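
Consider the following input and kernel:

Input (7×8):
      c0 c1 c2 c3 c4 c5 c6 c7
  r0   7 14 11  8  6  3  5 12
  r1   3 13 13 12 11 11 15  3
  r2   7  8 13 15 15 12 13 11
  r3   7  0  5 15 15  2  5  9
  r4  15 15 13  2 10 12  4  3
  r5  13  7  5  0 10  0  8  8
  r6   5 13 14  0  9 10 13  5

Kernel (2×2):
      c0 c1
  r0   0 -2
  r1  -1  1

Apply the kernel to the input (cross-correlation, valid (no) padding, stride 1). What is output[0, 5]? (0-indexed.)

-6

The receptive field on the input at this output position is [3 5 / 11 15]. Elementwise product with the kernel and sum: 5·-2 + 11·-1 + 15·1.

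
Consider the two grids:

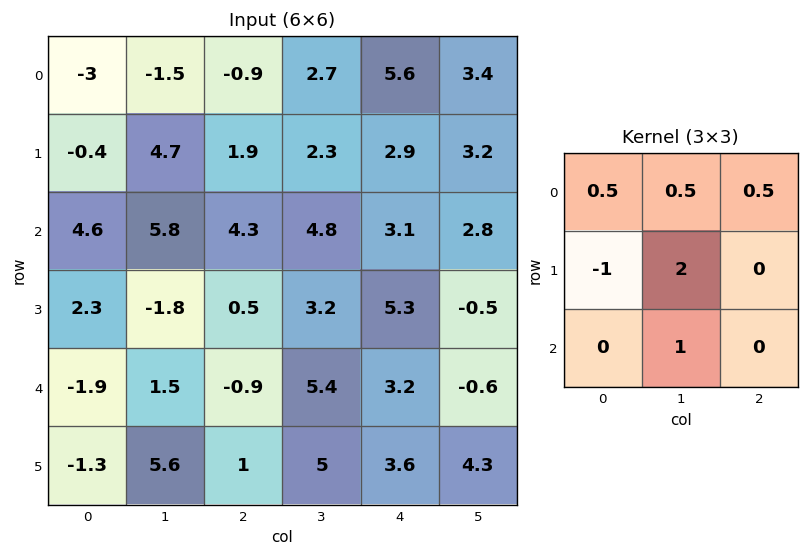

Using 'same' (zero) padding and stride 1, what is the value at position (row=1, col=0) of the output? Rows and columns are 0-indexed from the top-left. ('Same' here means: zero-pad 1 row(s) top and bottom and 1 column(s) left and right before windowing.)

The receptive field on the zero-padded input at this output position is [0 -3 -1.5 / 0 -0.4 4.7 / 0 4.6 5.8]. Elementwise product with the kernel and sum: 0·0.5 + -3·0.5 + -1.5·0.5 + 0·-1 + -0.4·2 + 4.6·1.

1.55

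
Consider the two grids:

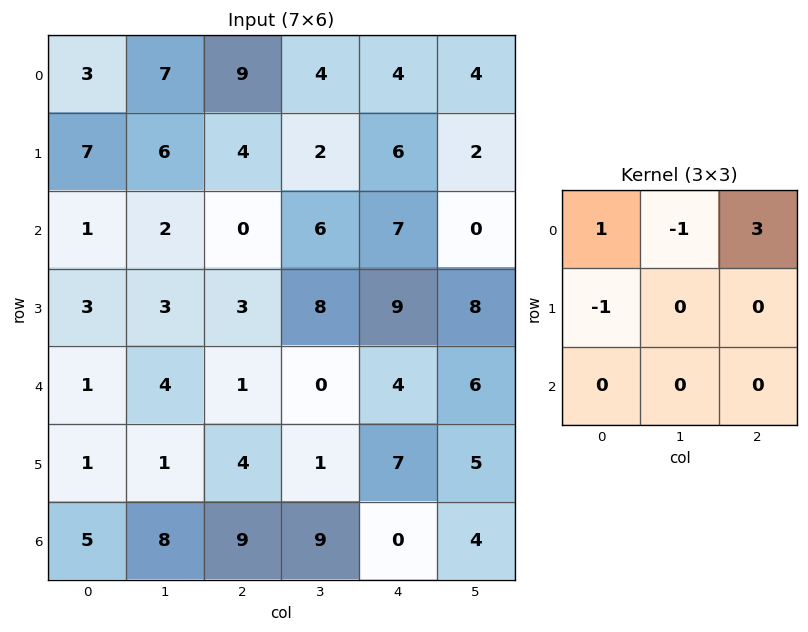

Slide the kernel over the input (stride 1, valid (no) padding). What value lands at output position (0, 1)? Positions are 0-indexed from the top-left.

The receptive field on the input at this output position is [7 9 4 / 6 4 2 / 2 0 6]. Elementwise product with the kernel and sum: 7·1 + 9·-1 + 4·3 + 6·-1.

4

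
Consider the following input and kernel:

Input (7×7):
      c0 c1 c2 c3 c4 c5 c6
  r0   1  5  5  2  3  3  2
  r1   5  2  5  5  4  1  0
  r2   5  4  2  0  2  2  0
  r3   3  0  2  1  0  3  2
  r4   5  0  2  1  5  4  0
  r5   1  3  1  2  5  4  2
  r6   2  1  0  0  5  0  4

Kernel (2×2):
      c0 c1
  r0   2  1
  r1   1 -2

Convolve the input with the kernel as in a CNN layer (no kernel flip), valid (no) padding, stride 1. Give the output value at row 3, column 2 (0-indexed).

5

The receptive field on the input at this output position is [2 1 / 2 1]. Elementwise product with the kernel and sum: 2·2 + 1·1 + 2·1 + 1·-2.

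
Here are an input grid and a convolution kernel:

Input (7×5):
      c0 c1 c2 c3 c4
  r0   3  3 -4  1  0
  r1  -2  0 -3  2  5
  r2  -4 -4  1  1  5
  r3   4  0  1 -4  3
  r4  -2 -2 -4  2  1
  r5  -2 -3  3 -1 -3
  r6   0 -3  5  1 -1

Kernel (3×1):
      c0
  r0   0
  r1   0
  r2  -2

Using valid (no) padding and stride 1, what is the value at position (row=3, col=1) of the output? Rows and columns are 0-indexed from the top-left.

6

The receptive field on the input at this output position is [0 / -2 / -3]. Elementwise product with the kernel and sum: -3·-2.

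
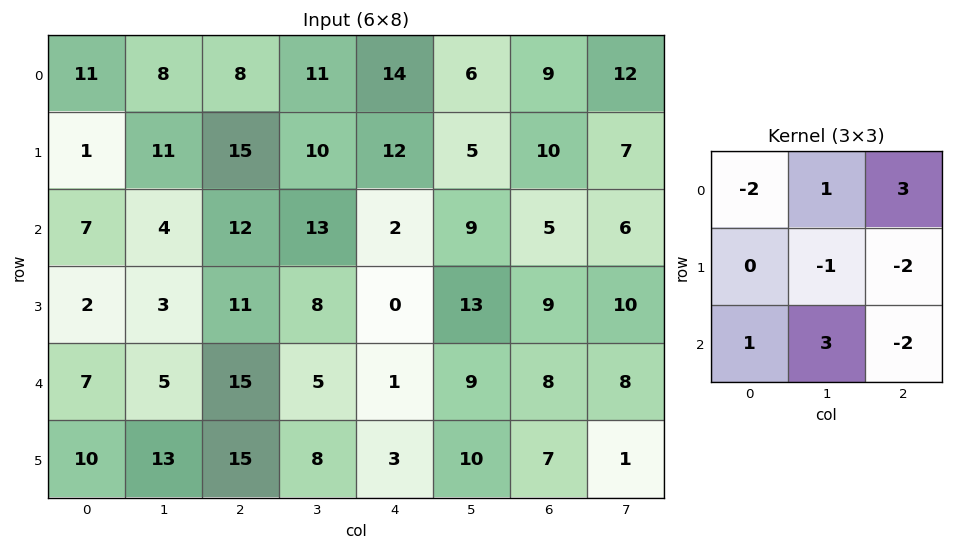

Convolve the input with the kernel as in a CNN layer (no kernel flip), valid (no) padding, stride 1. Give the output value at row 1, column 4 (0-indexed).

The receptive field on the input at this output position is [12 5 10 / 2 9 5 / 0 13 9]. Elementwise product with the kernel and sum: 12·-2 + 5·1 + 10·3 + 9·-1 + 5·-2 + 0·1 + 13·3 + 9·-2.

13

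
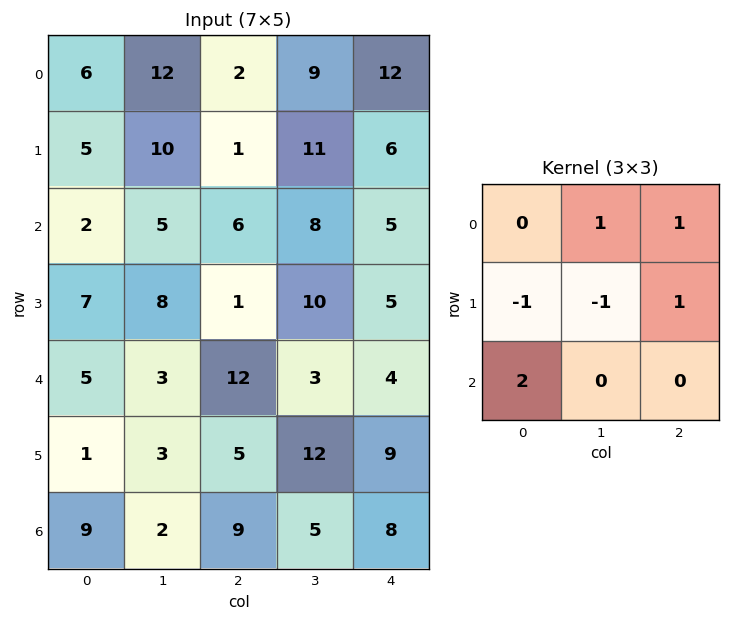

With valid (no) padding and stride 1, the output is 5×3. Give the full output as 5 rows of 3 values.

Output[0,0]: The receptive field on the input at this output position is [6 12 2 / 5 10 1 / 2 5 6]. Elementwise product with the kernel and sum: 12·1 + 2·1 + 5·-1 + 10·-1 + 1·1 + 2·2.
Output[0,1]: The receptive field on the input at this output position is [12 2 9 / 10 1 11 / 5 6 8]. Elementwise product with the kernel and sum: 2·1 + 9·1 + 10·-1 + 1·-1 + 11·1 + 5·2.

4 21 27
24 25 10
7 21 31
15 5 14
34 23 17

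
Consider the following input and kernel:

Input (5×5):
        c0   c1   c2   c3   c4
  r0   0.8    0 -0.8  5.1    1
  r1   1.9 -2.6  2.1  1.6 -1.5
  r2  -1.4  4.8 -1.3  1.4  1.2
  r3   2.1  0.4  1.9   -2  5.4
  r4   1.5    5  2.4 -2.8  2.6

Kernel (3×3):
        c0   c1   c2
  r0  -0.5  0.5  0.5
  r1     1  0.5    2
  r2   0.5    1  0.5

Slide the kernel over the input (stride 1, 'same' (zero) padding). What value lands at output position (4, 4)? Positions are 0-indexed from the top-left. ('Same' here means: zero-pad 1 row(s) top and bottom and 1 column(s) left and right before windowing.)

The receptive field on the zero-padded input at this output position is [-2 5.4 0 / -2.8 2.6 0 / 0 0 0]. Elementwise product with the kernel and sum: -2·-0.5 + 5.4·0.5 + 0·0.5 + -2.8·1 + 2.6·0.5 + 0·2 + 0·0.5 + 0·1 + 0·0.5.

2.2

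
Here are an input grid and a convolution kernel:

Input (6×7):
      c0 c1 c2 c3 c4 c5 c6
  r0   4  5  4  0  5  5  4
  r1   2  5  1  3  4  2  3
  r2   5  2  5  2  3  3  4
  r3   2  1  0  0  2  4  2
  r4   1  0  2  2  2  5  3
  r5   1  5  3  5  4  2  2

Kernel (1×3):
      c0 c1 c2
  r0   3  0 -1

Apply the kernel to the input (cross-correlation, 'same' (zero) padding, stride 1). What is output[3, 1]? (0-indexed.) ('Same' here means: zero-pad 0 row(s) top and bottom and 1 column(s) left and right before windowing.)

6

The receptive field on the zero-padded input at this output position is [2 1 0]. Elementwise product with the kernel and sum: 2·3 + 0·-1.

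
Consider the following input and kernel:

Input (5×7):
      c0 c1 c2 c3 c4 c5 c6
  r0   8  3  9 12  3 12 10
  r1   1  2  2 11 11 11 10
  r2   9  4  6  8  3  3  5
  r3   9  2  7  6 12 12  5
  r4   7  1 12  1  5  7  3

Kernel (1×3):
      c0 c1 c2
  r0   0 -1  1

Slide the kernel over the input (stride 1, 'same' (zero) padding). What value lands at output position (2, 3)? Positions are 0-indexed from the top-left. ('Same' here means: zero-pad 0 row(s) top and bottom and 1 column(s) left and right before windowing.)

-5

The receptive field on the zero-padded input at this output position is [6 8 3]. Elementwise product with the kernel and sum: 8·-1 + 3·1.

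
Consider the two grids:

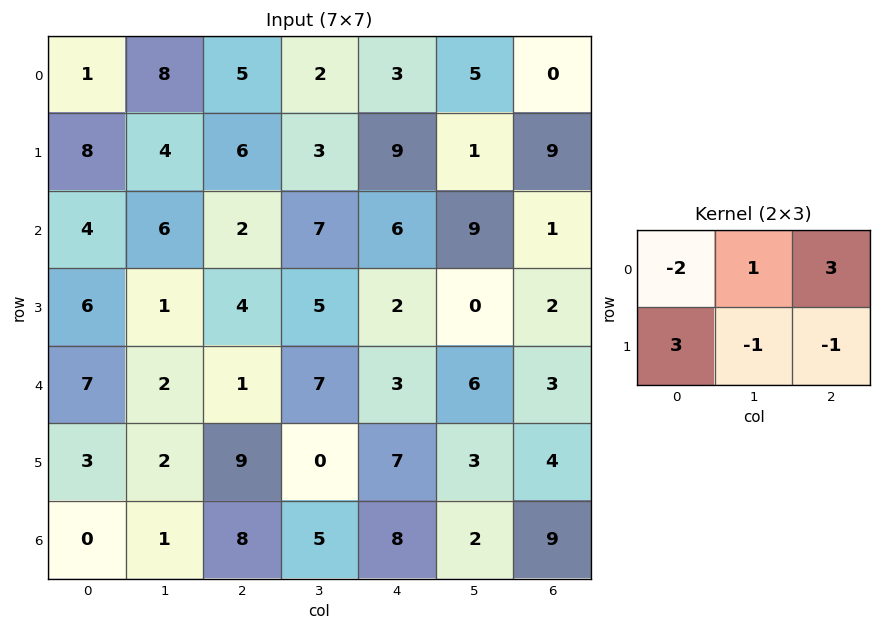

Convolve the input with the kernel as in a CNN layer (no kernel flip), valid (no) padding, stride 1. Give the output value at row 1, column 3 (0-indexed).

The receptive field on the input at this output position is [3 9 1 / 7 6 9]. Elementwise product with the kernel and sum: 3·-2 + 9·1 + 1·3 + 7·3 + 6·-1 + 9·-1.

12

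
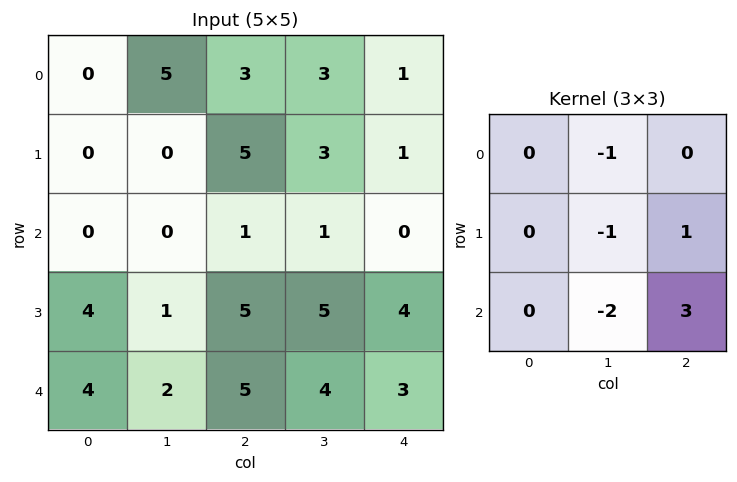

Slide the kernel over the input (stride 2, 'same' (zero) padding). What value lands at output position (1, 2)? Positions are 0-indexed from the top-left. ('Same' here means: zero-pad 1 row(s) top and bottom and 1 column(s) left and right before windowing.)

The receptive field on the zero-padded input at this output position is [3 1 0 / 1 0 0 / 5 4 0]. Elementwise product with the kernel and sum: 1·-1 + 0·-1 + 0·1 + 4·-2 + 0·3.

-9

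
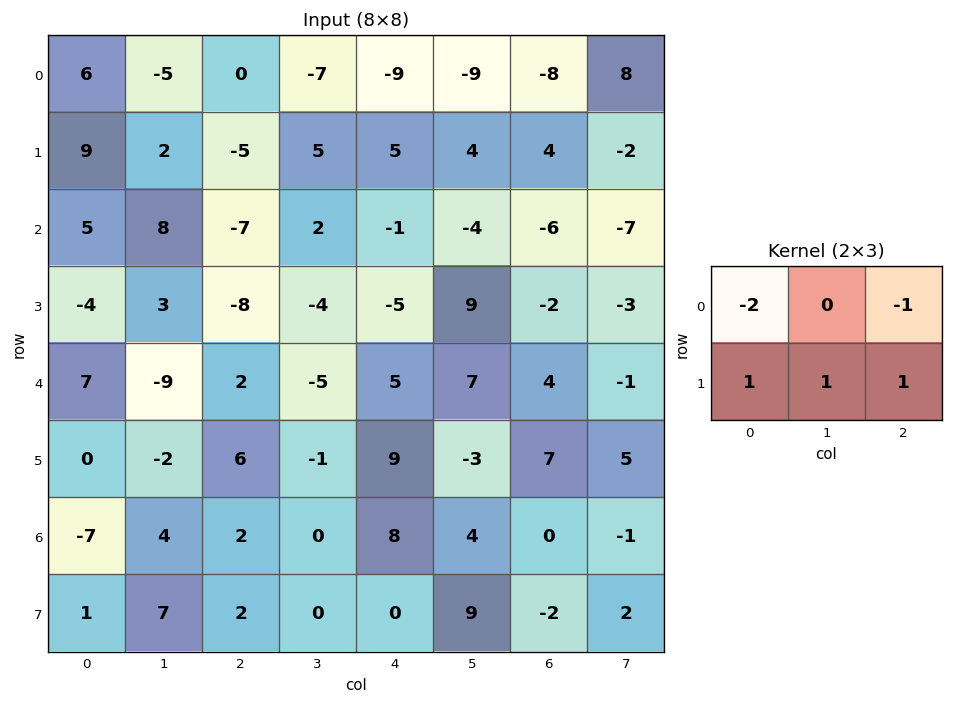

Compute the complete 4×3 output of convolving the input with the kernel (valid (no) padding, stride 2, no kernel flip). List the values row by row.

-6 14 39
-12 -2 10
-12 5 -1
22 -10 -9

Output[0,0]: The receptive field on the input at this output position is [6 -5 0 / 9 2 -5]. Elementwise product with the kernel and sum: 6·-2 + 0·-1 + 9·1 + 2·1 + -5·1.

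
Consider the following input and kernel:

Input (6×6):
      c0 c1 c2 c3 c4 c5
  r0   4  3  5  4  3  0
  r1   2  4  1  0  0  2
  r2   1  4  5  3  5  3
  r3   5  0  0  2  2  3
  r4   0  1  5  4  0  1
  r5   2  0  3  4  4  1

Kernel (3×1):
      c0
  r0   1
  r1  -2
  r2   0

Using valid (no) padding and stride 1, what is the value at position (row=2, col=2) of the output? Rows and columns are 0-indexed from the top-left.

5

The receptive field on the input at this output position is [5 / 0 / 5]. Elementwise product with the kernel and sum: 5·1 + 0·-2.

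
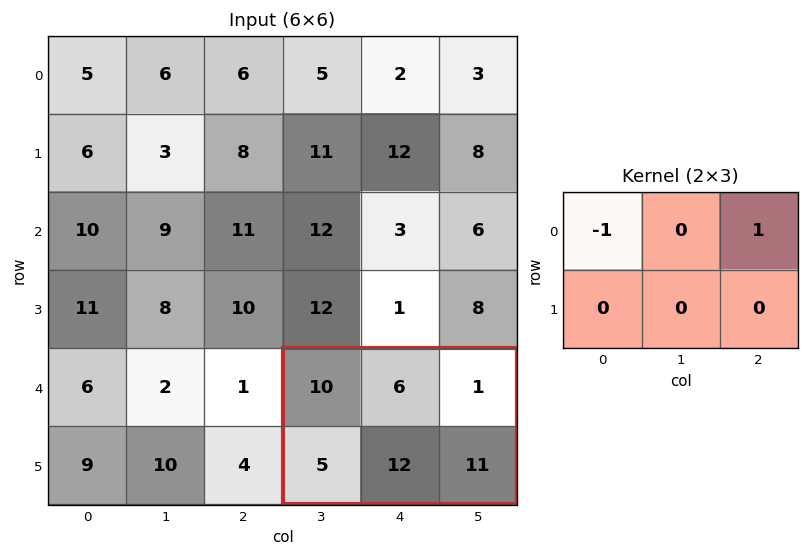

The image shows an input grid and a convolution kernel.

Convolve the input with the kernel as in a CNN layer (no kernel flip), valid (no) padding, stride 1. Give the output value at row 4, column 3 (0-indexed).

The receptive field on the input at this output position is [10 6 1 / 5 12 11]. Elementwise product with the kernel and sum: 10·-1 + 1·1.

-9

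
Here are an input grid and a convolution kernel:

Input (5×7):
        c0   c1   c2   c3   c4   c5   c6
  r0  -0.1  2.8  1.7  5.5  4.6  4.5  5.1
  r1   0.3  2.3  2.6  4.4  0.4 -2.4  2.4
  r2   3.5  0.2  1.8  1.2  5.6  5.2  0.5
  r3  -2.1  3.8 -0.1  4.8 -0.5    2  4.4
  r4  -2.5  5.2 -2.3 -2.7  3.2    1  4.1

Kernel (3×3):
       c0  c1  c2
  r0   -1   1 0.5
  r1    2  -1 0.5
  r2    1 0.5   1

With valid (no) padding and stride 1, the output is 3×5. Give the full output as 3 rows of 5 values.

8.75 8.15 15.1 17.75 15.55
10.7 10.25 9 0.75 9.55
-12.65 13.65 -3.5 18 6.85

Output[0,0]: The receptive field on the input at this output position is [-0.1 2.8 1.7 / 0.3 2.3 2.6 / 3.5 0.2 1.8]. Elementwise product with the kernel and sum: -0.1·-1 + 2.8·1 + 1.7·0.5 + 0.3·2 + 2.3·-1 + 2.6·0.5 + 3.5·1 + 0.2·0.5 + 1.8·1.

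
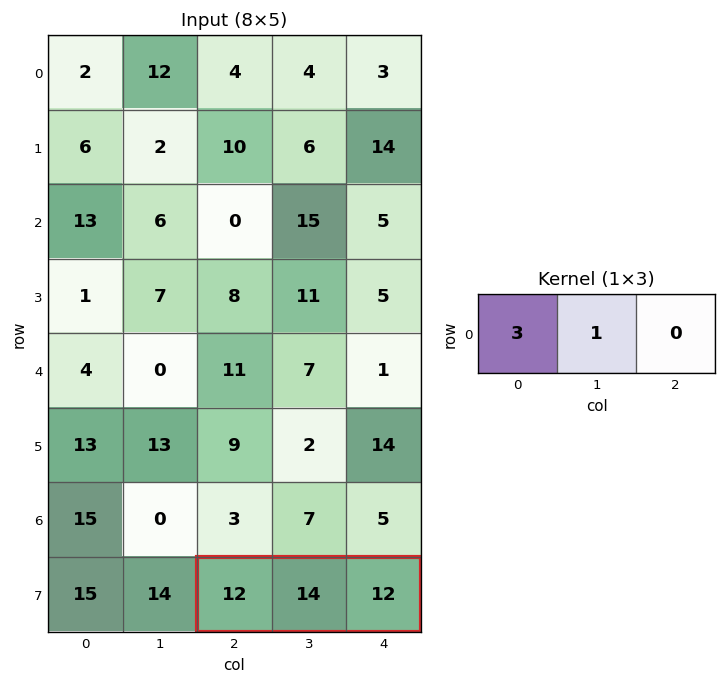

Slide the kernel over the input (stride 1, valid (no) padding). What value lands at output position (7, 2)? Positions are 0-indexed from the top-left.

The receptive field on the input at this output position is [12 14 12]. Elementwise product with the kernel and sum: 12·3 + 14·1.

50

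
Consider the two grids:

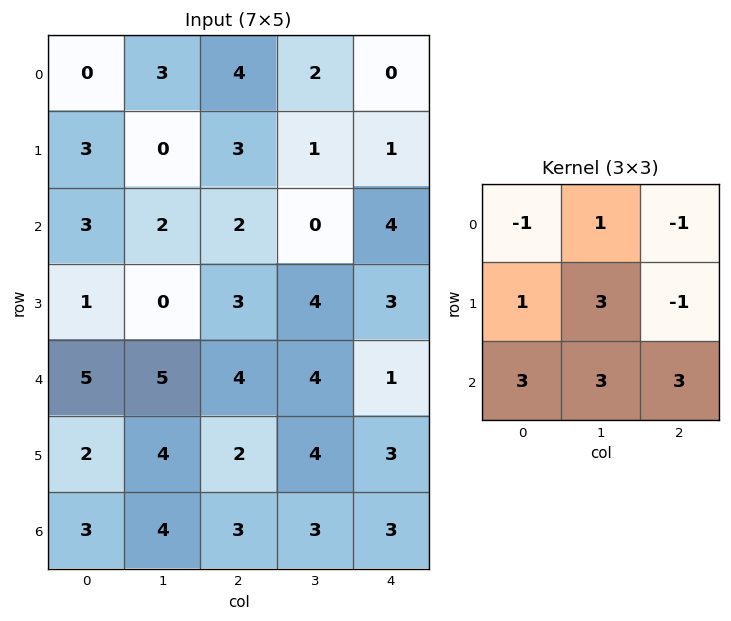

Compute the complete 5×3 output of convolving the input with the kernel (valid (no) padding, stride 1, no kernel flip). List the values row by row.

20 19 21
13 31 25
37 44 33
36 42 40
38 31 37

Output[0,0]: The receptive field on the input at this output position is [0 3 4 / 3 0 3 / 3 2 2]. Elementwise product with the kernel and sum: 0·-1 + 3·1 + 4·-1 + 3·1 + 0·3 + 3·-1 + 3·3 + 2·3 + 2·3.
Output[0,1]: The receptive field on the input at this output position is [3 4 2 / 0 3 1 / 2 2 0]. Elementwise product with the kernel and sum: 3·-1 + 4·1 + 2·-1 + 0·1 + 3·3 + 1·-1 + 2·3 + 2·3 + 0·3.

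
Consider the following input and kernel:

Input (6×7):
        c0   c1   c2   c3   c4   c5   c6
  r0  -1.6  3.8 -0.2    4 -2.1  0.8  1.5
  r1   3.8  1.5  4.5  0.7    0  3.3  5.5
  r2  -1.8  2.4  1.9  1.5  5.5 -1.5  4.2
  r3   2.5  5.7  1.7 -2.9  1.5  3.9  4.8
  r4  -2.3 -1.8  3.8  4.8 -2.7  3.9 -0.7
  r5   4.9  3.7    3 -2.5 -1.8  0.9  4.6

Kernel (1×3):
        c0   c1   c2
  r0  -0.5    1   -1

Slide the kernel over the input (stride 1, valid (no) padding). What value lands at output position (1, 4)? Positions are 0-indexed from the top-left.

The receptive field on the input at this output position is [0 3.3 5.5]. Elementwise product with the kernel and sum: 0·-0.5 + 3.3·1 + 5.5·-1.

-2.2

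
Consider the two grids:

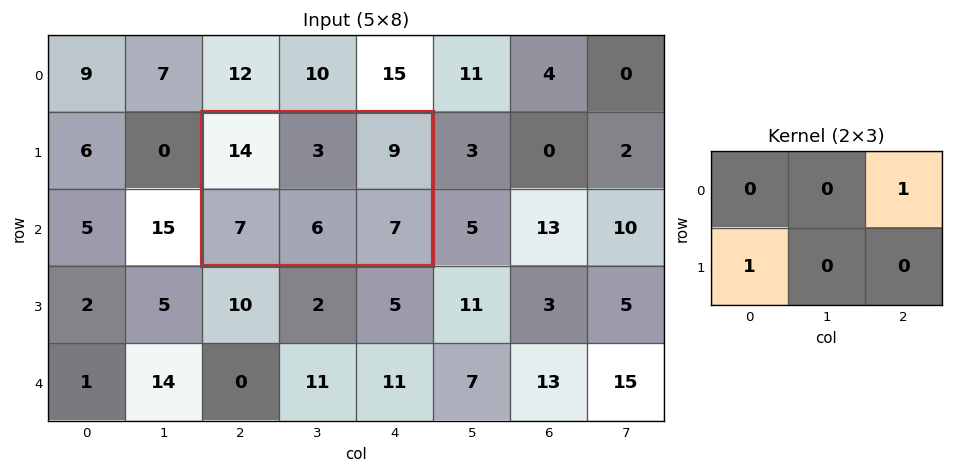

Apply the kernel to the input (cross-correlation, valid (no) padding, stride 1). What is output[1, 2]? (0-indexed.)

The receptive field on the input at this output position is [14 3 9 / 7 6 7]. Elementwise product with the kernel and sum: 9·1 + 7·1.

16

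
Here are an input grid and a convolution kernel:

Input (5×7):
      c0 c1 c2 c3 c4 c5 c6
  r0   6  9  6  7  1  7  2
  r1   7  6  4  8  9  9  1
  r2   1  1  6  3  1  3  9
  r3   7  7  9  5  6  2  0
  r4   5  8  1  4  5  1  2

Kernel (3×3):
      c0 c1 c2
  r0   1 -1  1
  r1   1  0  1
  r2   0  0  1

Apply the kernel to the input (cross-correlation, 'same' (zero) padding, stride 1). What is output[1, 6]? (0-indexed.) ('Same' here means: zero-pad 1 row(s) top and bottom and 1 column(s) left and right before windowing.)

The receptive field on the zero-padded input at this output position is [7 2 0 / 9 1 0 / 3 9 0]. Elementwise product with the kernel and sum: 7·1 + 2·-1 + 0·1 + 9·1 + 0·1 + 0·1.

14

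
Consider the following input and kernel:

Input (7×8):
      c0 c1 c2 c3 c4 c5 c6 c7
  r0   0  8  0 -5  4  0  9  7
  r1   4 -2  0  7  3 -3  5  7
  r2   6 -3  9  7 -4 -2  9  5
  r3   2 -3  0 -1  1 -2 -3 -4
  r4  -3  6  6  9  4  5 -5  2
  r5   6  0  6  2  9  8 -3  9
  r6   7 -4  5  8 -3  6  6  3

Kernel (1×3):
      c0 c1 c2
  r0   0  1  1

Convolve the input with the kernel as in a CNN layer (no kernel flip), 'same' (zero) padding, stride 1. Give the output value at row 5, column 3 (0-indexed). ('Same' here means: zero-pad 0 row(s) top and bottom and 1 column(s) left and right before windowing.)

11

The receptive field on the zero-padded input at this output position is [6 2 9]. Elementwise product with the kernel and sum: 2·1 + 9·1.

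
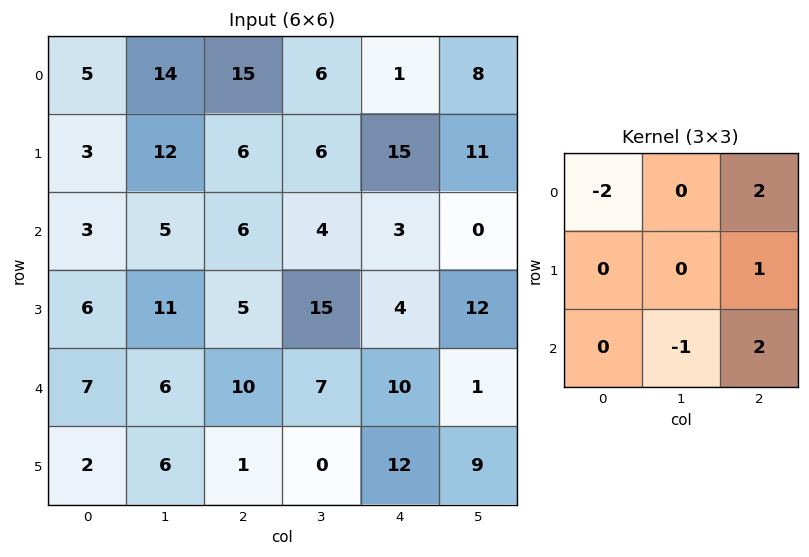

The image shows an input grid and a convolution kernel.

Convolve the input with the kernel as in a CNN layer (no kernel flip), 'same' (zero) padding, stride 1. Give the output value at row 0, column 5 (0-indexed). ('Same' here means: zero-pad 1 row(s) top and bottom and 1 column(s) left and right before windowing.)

-11

The receptive field on the zero-padded input at this output position is [0 0 0 / 1 8 0 / 15 11 0]. Elementwise product with the kernel and sum: 0·-2 + 0·2 + 0·1 + 11·-1 + 0·2.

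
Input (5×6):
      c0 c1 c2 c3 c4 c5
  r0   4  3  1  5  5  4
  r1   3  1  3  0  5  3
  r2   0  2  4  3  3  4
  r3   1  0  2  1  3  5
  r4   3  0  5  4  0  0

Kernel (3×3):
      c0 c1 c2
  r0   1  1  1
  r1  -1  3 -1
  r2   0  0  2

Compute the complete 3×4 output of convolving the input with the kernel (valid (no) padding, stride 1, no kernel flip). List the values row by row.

13 23 9 34
13 13 16 20
13 22 8 13

Output[0,0]: The receptive field on the input at this output position is [4 3 1 / 3 1 3 / 0 2 4]. Elementwise product with the kernel and sum: 4·1 + 3·1 + 1·1 + 3·-1 + 1·3 + 3·-1 + 4·2.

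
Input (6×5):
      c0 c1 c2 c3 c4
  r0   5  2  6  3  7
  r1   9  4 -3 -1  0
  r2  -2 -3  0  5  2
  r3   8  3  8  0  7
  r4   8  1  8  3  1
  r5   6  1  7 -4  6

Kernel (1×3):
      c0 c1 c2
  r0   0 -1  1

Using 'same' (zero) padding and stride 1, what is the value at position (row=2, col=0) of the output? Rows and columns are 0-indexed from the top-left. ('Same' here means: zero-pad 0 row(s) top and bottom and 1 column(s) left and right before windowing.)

-1

The receptive field on the zero-padded input at this output position is [0 -2 -3]. Elementwise product with the kernel and sum: -2·-1 + -3·1.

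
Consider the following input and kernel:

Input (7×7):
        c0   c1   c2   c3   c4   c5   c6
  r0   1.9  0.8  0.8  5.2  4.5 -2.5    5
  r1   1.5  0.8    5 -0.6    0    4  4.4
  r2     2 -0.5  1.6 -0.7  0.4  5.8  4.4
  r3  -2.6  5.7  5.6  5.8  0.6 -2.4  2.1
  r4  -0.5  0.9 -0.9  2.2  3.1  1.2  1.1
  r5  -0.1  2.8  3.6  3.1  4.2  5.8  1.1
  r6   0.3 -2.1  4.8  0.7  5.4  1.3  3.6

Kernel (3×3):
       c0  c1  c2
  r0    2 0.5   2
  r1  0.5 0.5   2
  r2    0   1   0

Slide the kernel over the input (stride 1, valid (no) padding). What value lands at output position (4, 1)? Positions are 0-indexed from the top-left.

The receptive field on the input at this output position is [0.9 -0.9 2.2 / 2.8 3.6 3.1 / -2.1 4.8 0.7]. Elementwise product with the kernel and sum: 0.9·2 + -0.9·0.5 + 2.2·2 + 2.8·0.5 + 3.6·0.5 + 3.1·2 + 4.8·1.

19.95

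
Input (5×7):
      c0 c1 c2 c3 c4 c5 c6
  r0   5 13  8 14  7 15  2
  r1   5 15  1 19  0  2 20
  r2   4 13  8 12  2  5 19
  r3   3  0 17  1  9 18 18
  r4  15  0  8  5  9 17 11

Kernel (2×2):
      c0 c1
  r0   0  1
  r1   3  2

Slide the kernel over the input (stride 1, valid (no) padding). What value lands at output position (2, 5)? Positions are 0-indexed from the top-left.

The receptive field on the input at this output position is [5 19 / 18 18]. Elementwise product with the kernel and sum: 19·1 + 18·3 + 18·2.

109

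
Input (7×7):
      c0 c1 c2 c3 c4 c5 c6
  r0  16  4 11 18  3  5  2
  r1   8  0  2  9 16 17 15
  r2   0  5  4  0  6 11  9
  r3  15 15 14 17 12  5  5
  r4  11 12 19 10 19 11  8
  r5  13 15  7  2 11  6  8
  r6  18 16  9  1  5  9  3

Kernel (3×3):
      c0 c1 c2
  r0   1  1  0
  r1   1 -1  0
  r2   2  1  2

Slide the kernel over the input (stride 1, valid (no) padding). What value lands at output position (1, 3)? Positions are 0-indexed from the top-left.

75

The receptive field on the input at this output position is [9 16 17 / 0 6 11 / 17 12 5]. Elementwise product with the kernel and sum: 9·1 + 16·1 + 0·1 + 6·-1 + 17·2 + 12·1 + 5·2.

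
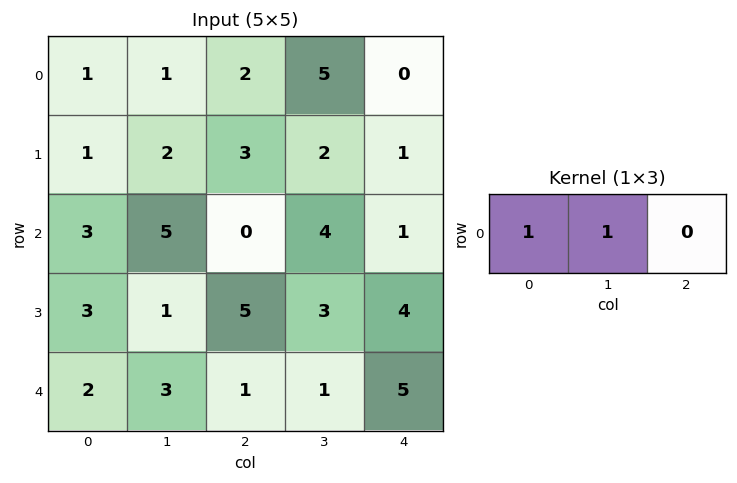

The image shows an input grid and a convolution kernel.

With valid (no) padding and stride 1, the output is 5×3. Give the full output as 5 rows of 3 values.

Output[0,0]: The receptive field on the input at this output position is [1 1 2]. Elementwise product with the kernel and sum: 1·1 + 1·1.

2 3 7
3 5 5
8 5 4
4 6 8
5 4 2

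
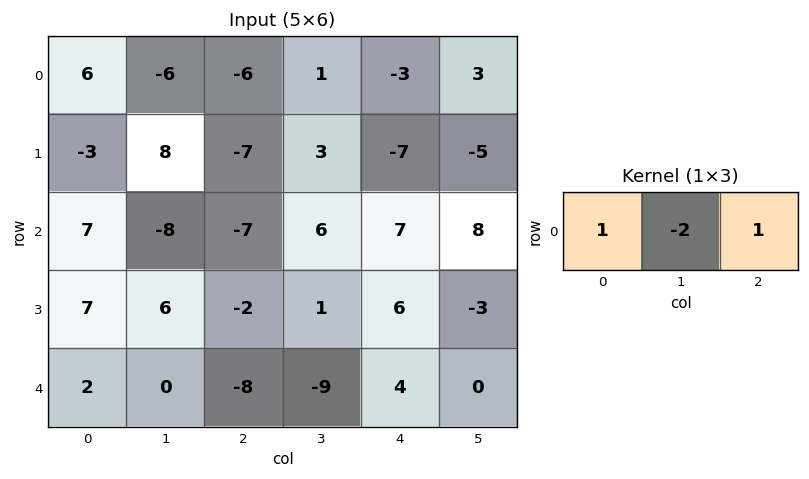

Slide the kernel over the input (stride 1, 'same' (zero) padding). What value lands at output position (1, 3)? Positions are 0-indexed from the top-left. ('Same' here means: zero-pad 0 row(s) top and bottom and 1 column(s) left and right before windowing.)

The receptive field on the zero-padded input at this output position is [-7 3 -7]. Elementwise product with the kernel and sum: -7·1 + 3·-2 + -7·1.

-20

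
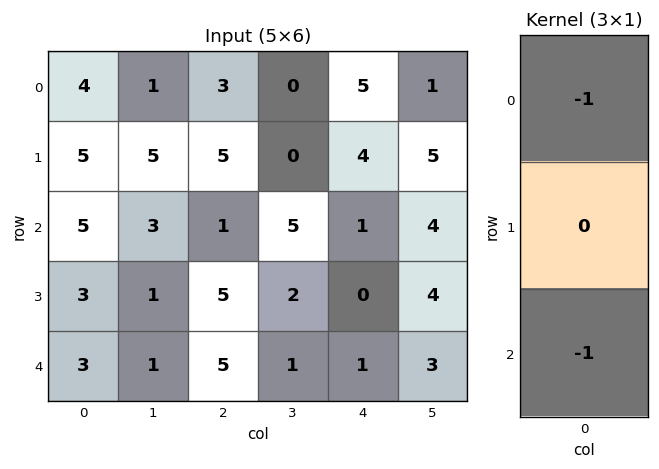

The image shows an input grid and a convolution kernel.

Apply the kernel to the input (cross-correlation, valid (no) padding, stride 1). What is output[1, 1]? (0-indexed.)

The receptive field on the input at this output position is [5 / 3 / 1]. Elementwise product with the kernel and sum: 5·-1 + 1·-1.

-6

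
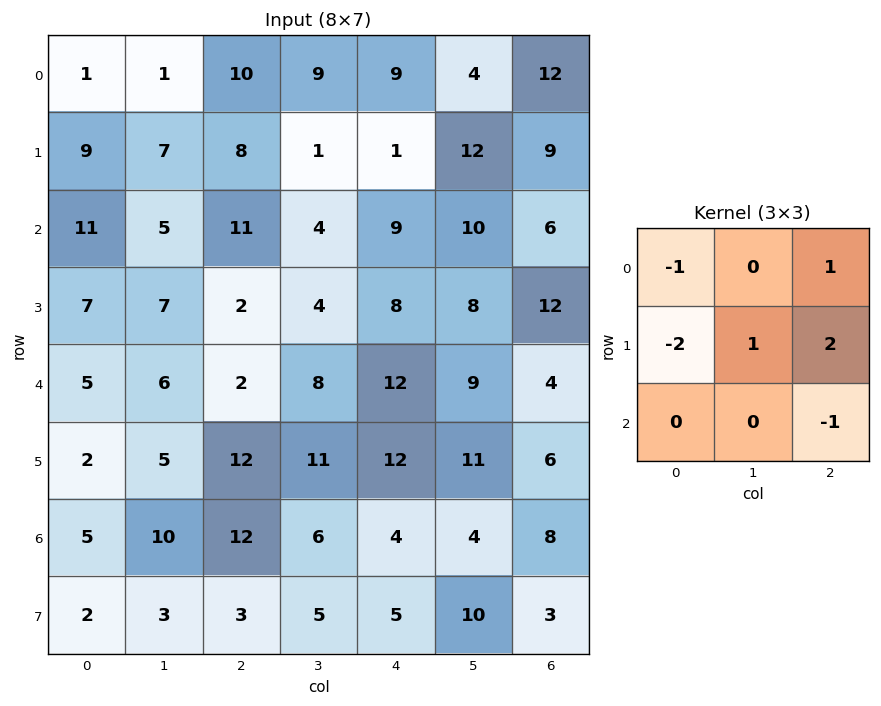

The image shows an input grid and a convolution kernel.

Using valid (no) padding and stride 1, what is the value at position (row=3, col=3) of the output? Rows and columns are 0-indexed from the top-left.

The receptive field on the input at this output position is [4 8 8 / 8 12 9 / 11 12 11]. Elementwise product with the kernel and sum: 4·-1 + 8·1 + 8·-2 + 12·1 + 9·2 + 11·-1.

7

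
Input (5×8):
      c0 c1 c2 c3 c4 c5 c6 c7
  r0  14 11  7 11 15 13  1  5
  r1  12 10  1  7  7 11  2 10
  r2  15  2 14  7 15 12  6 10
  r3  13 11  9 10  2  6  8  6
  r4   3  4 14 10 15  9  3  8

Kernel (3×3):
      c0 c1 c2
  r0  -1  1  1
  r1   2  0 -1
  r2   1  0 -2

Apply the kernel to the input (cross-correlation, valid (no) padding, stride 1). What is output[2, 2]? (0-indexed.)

The receptive field on the input at this output position is [14 7 15 / 9 10 2 / 14 10 15]. Elementwise product with the kernel and sum: 14·-1 + 7·1 + 15·1 + 9·2 + 2·-1 + 14·1 + 15·-2.

8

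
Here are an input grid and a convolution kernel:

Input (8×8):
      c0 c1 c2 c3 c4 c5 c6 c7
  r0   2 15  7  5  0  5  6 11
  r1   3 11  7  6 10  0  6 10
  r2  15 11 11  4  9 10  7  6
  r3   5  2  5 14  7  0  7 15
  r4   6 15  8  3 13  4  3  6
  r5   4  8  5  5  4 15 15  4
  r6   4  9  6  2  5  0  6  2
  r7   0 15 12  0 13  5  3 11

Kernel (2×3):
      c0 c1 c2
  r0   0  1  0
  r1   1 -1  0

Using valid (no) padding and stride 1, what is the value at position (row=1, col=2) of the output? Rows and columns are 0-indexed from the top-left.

The receptive field on the input at this output position is [7 6 10 / 11 4 9]. Elementwise product with the kernel and sum: 6·1 + 11·1 + 4·-1.

13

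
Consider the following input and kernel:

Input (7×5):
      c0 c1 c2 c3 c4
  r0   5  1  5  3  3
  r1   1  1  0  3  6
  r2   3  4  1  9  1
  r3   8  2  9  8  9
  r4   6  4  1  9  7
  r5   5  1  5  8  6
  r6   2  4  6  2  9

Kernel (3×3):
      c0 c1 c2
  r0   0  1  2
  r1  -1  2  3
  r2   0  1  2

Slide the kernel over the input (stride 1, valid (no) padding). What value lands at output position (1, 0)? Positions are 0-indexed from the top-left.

29

The receptive field on the input at this output position is [1 1 0 / 3 4 1 / 8 2 9]. Elementwise product with the kernel and sum: 1·1 + 0·2 + 3·-1 + 4·2 + 1·3 + 2·1 + 9·2.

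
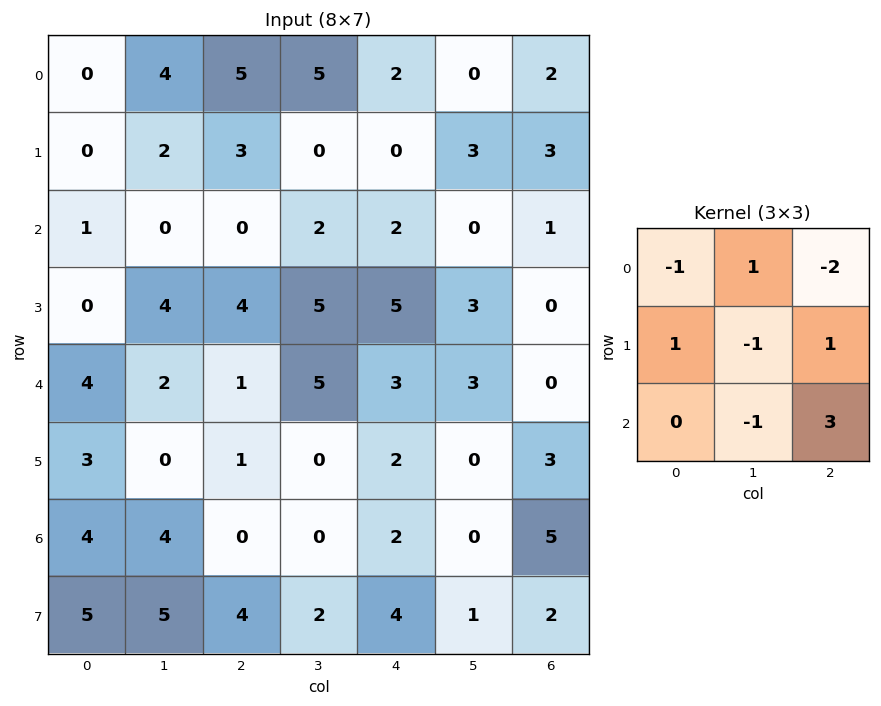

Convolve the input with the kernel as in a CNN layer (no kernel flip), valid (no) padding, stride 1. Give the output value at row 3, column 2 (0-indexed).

The receptive field on the input at this output position is [4 5 5 / 1 5 3 / 1 0 2]. Elementwise product with the kernel and sum: 4·-1 + 5·1 + 5·-2 + 1·1 + 5·-1 + 3·1 + 0·-1 + 2·3.

-4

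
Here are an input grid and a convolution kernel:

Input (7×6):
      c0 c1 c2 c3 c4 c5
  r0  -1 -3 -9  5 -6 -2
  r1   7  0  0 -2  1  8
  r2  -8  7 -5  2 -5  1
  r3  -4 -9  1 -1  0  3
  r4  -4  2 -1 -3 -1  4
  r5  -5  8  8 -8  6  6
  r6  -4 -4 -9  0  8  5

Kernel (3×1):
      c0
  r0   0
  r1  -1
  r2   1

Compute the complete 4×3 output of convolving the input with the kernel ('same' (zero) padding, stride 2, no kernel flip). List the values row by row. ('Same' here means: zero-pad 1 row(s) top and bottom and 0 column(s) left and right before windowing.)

Output[0,0]: The receptive field on the zero-padded input at this output position is [0 / -1 / 7]. Elementwise product with the kernel and sum: -1·-1 + 7·1.
Output[0,1]: The receptive field on the zero-padded input at this output position is [0 / -9 / 0]. Elementwise product with the kernel and sum: -9·-1 + 0·1.

8 9 7
4 6 5
-1 9 7
4 9 -8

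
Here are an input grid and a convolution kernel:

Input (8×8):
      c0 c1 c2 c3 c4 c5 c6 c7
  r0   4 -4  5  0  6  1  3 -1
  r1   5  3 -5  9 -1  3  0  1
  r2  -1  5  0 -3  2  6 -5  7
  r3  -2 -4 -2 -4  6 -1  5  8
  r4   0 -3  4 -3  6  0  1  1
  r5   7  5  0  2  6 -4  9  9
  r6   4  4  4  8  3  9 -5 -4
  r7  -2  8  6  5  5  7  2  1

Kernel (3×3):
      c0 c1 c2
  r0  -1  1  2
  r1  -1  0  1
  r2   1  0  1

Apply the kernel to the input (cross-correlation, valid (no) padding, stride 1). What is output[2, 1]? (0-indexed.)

-17

The receptive field on the input at this output position is [5 0 -3 / -4 -2 -4 / -3 4 -3]. Elementwise product with the kernel and sum: 5·-1 + 0·1 + -3·2 + -4·-1 + -4·1 + -3·1 + -3·1.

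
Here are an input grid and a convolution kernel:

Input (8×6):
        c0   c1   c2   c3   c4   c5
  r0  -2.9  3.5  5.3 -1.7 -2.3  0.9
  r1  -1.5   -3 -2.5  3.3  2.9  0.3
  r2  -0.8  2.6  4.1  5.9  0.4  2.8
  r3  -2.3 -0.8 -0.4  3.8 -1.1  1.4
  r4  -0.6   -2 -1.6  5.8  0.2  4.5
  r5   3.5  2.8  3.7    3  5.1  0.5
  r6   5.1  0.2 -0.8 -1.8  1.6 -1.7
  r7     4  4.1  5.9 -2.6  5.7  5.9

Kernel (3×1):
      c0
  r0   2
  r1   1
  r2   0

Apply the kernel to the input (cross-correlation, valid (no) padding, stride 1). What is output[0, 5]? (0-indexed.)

2.1

The receptive field on the input at this output position is [0.9 / 0.3 / 2.8]. Elementwise product with the kernel and sum: 0.9·2 + 0.3·1.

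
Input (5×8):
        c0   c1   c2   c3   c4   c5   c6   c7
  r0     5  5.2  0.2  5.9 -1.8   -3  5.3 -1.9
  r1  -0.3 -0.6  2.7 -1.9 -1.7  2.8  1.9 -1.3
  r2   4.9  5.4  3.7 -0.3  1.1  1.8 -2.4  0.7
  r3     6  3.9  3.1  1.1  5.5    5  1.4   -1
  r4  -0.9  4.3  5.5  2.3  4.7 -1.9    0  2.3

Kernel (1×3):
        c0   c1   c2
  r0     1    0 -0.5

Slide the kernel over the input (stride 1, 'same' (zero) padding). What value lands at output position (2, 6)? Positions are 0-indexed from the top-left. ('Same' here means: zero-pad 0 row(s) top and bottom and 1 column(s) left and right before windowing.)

The receptive field on the zero-padded input at this output position is [1.8 -2.4 0.7]. Elementwise product with the kernel and sum: 1.8·1 + 0.7·-0.5.

1.45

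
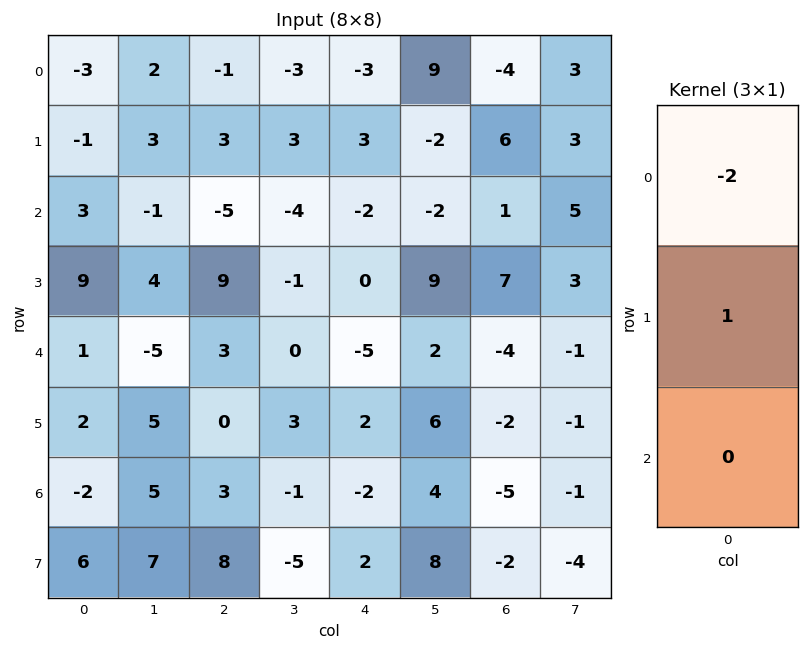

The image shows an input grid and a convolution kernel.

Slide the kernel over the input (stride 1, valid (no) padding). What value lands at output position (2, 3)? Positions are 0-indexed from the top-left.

The receptive field on the input at this output position is [-4 / -1 / 0]. Elementwise product with the kernel and sum: -4·-2 + -1·1.

7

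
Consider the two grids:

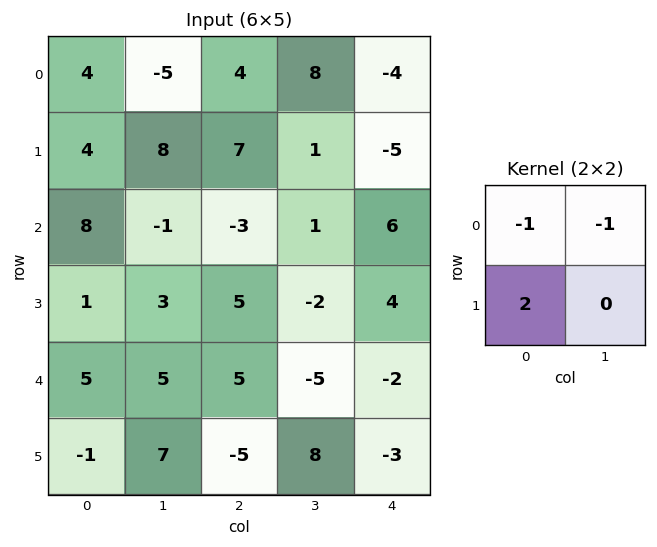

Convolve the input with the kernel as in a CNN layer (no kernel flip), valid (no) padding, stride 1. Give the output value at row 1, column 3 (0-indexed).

The receptive field on the input at this output position is [1 -5 / 1 6]. Elementwise product with the kernel and sum: 1·-1 + -5·-1 + 1·2.

6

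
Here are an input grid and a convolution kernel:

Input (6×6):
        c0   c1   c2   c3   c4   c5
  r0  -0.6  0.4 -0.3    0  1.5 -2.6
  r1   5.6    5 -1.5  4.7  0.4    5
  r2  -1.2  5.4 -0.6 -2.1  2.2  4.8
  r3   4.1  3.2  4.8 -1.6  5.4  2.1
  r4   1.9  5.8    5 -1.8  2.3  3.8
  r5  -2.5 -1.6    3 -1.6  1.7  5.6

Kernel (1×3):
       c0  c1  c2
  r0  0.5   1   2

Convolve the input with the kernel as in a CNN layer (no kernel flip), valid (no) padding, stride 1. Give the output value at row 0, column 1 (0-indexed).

The receptive field on the input at this output position is [0.4 -0.3 0]. Elementwise product with the kernel and sum: 0.4·0.5 + -0.3·1 + 0·2.

-0.1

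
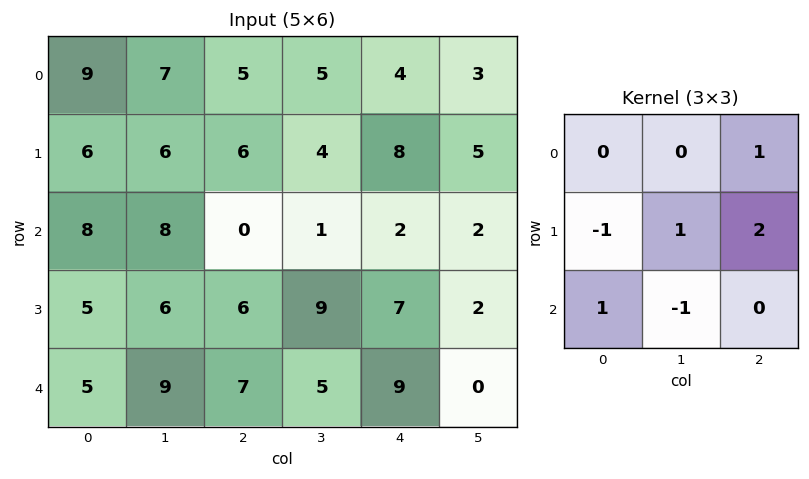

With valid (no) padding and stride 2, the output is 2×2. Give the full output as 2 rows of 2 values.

17 17
9 21

Output[0,0]: The receptive field on the input at this output position is [9 7 5 / 6 6 6 / 8 8 0]. Elementwise product with the kernel and sum: 5·1 + 6·-1 + 6·1 + 6·2 + 8·1 + 8·-1.
Output[0,1]: The receptive field on the input at this output position is [5 5 4 / 6 4 8 / 0 1 2]. Elementwise product with the kernel and sum: 4·1 + 6·-1 + 4·1 + 8·2 + 0·1 + 1·-1.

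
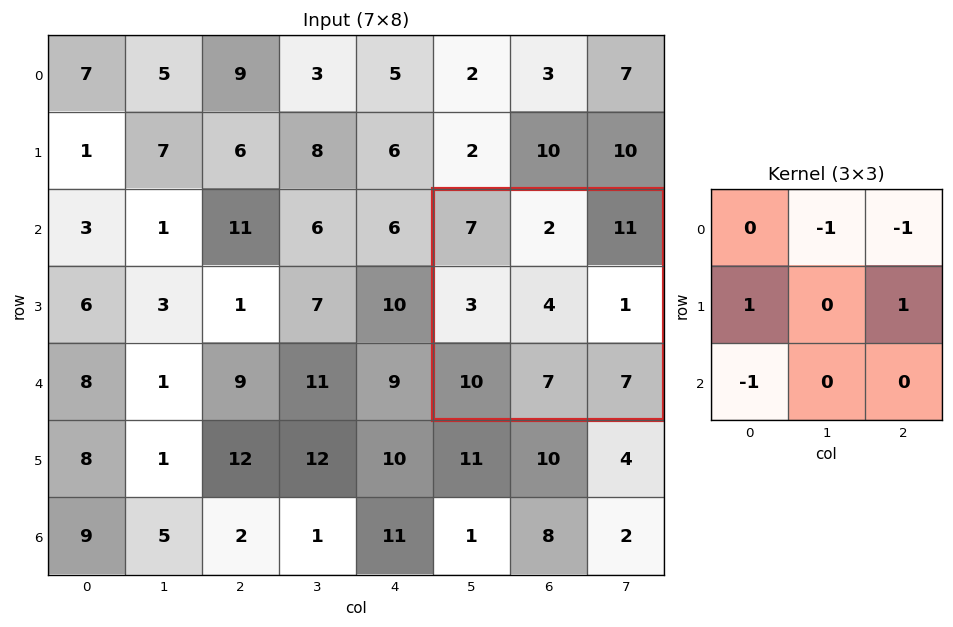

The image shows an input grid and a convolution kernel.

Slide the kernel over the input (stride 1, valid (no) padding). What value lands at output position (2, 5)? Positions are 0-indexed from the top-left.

-19

The receptive field on the input at this output position is [7 2 11 / 3 4 1 / 10 7 7]. Elementwise product with the kernel and sum: 2·-1 + 11·-1 + 3·1 + 1·1 + 10·-1.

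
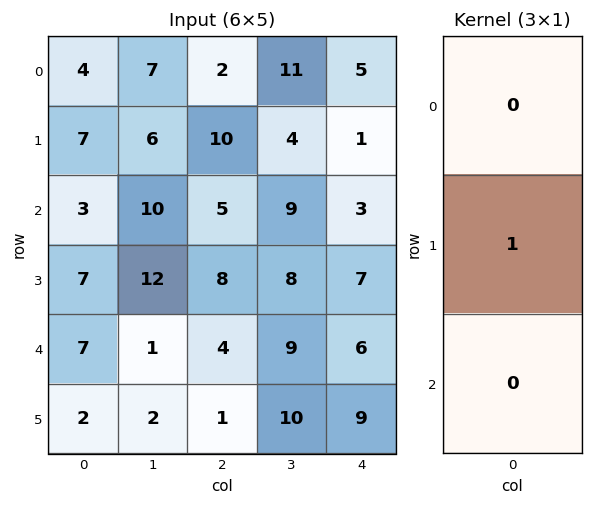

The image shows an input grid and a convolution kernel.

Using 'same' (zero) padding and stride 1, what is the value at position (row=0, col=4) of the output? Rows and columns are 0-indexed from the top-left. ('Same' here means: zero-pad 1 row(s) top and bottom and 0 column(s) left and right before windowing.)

The receptive field on the zero-padded input at this output position is [0 / 5 / 1]. Elementwise product with the kernel and sum: 5·1.

5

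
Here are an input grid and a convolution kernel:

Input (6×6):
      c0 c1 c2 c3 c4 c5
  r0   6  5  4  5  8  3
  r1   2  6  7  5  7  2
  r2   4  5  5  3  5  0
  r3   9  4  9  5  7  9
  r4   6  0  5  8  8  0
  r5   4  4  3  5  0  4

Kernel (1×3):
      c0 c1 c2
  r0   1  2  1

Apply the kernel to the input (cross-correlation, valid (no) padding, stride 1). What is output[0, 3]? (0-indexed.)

24

The receptive field on the input at this output position is [5 8 3]. Elementwise product with the kernel and sum: 5·1 + 8·2 + 3·1.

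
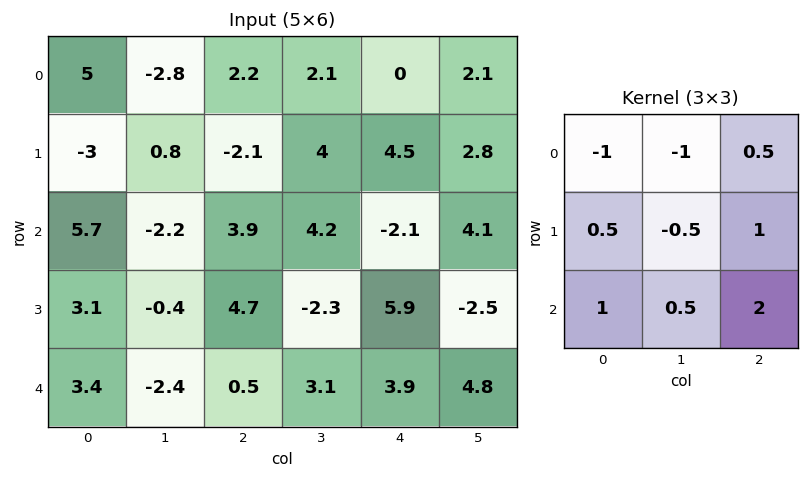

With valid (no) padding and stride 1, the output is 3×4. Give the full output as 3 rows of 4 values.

Output[0,0]: The receptive field on the input at this output position is [5 -2.8 2.2 / -3 0.8 -2.1 / 5.7 -2.2 3.9]. Elementwise product with the kernel and sum: 5·-1 + -2.8·-1 + 2.2·0.5 + -3·0.5 + 0.8·-0.5 + -2.1·1 + 5.7·1 + -2.2·0.5 + 3.9·2.

7.3 15.25 -1.05 12.85
21.3 1.8 13.45 -4.2
8.1 -0.4 10.1 8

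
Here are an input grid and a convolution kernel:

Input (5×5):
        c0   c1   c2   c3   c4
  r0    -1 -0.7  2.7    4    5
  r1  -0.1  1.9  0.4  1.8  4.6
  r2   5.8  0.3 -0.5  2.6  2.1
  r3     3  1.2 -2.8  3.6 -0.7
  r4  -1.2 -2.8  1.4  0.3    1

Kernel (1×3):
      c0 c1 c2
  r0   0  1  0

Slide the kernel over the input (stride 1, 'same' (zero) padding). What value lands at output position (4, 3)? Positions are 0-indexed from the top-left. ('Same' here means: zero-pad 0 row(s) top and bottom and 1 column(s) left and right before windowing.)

0.3

The receptive field on the zero-padded input at this output position is [1.4 0.3 1]. Elementwise product with the kernel and sum: 0.3·1.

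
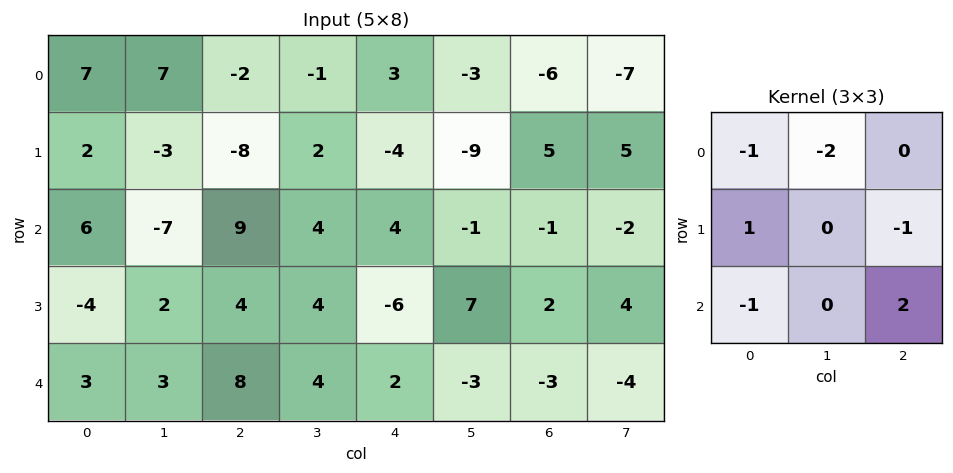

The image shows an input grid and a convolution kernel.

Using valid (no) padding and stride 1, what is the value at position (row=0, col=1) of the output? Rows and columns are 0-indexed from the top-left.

7

The receptive field on the input at this output position is [7 -2 -1 / -3 -8 2 / -7 9 4]. Elementwise product with the kernel and sum: 7·-1 + -2·-2 + -3·1 + 2·-1 + -7·-1 + 4·2.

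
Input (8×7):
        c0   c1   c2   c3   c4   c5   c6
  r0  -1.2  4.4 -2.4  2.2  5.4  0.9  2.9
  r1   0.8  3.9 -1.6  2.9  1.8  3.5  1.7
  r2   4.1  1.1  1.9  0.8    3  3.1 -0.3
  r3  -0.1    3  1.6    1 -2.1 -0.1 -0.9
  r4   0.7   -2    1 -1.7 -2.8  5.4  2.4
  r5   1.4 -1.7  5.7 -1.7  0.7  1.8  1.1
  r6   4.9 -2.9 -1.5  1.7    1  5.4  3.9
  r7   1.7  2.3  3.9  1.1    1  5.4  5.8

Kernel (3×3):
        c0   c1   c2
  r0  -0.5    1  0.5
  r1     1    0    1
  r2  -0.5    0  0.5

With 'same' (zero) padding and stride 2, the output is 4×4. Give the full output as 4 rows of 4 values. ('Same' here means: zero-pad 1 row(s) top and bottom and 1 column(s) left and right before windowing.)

Output[0,0]: The receptive field on the zero-padded input at this output position is [0 0 0 / 0 -1.2 4.4 / 0 0.8 3.9]. Elementwise product with the kernel and sum: 0·-0.5 + 0·1 + 0·0.5 + 0·1 + 4.4·1 + 0·-0.5 + 3.9·0.5.
Output[0,1]: The receptive field on the zero-padded input at this output position is [0 0 0 / 4.4 -2.4 2.2 / 3.9 -1.6 2.9]. Elementwise product with the kernel and sum: 0·-0.5 + 0·1 + 0·0.5 + 4.4·1 + 2.2·1 + 3.9·-0.5 + 2.9·0.5.

6.35 6.1 3.4 -0.85
5.35 -1.2 5.45 3.1
-1.45 -3.1 2.8 3.65
-1.2 3.9 11.7 2.9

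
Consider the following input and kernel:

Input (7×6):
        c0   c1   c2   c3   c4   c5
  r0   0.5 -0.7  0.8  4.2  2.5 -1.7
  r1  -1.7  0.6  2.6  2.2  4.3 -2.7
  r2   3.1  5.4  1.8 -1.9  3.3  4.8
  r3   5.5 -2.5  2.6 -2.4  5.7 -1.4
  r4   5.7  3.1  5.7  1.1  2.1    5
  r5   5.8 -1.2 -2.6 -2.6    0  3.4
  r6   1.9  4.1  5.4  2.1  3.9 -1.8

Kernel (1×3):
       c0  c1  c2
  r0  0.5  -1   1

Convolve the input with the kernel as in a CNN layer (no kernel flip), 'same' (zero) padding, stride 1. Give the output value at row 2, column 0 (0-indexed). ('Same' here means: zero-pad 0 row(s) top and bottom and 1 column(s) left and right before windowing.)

The receptive field on the zero-padded input at this output position is [0 3.1 5.4]. Elementwise product with the kernel and sum: 0·0.5 + 3.1·-1 + 5.4·1.

2.3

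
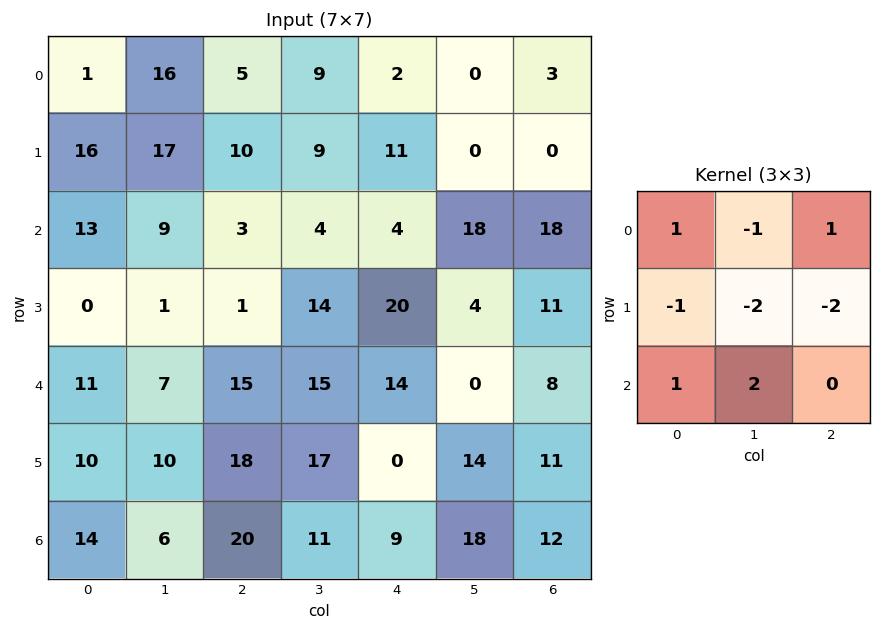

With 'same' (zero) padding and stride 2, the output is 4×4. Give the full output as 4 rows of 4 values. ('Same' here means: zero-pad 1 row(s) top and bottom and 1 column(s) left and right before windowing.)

-2 -7 18 -6
-43 -4 4 -28
-15 -7 -28 13
-40 -59 -34 -39

Output[0,0]: The receptive field on the zero-padded input at this output position is [0 0 0 / 0 1 16 / 0 16 17]. Elementwise product with the kernel and sum: 0·1 + 0·-1 + 0·1 + 0·-1 + 1·-2 + 16·-2 + 0·1 + 16·2.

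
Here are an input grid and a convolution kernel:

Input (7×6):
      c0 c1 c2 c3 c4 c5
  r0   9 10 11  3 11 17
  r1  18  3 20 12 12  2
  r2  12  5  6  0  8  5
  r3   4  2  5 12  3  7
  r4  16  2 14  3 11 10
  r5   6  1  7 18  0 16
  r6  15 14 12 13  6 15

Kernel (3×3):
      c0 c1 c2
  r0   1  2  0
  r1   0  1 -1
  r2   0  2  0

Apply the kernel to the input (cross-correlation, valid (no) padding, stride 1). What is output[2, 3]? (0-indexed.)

The receptive field on the input at this output position is [0 8 5 / 12 3 7 / 3 11 10]. Elementwise product with the kernel and sum: 0·1 + 8·2 + 3·1 + 7·-1 + 11·2.

34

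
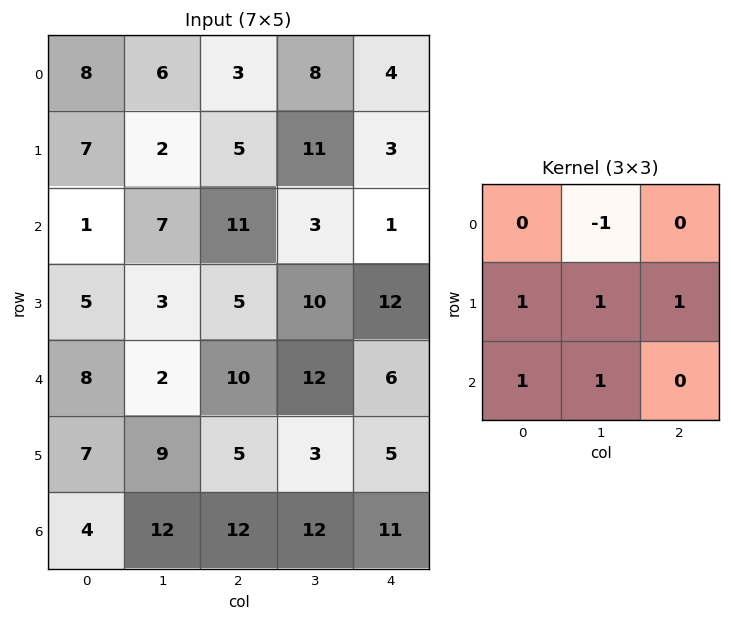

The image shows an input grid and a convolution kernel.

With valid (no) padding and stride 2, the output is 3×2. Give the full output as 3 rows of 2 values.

Output[0,0]: The receptive field on the input at this output position is [8 6 3 / 7 2 5 / 1 7 11]. Elementwise product with the kernel and sum: 6·-1 + 7·1 + 2·1 + 5·1 + 1·1 + 7·1.

16 25
16 46
35 25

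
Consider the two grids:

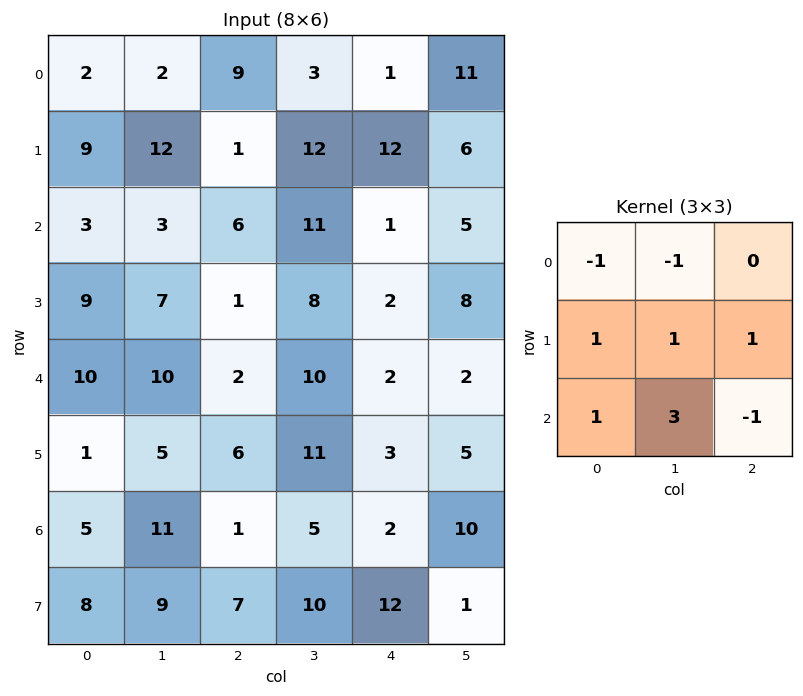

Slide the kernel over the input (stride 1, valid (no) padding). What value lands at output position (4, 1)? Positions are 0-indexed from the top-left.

The receptive field on the input at this output position is [10 2 10 / 5 6 11 / 11 1 5]. Elementwise product with the kernel and sum: 10·-1 + 2·-1 + 5·1 + 6·1 + 11·1 + 11·1 + 1·3 + 5·-1.

19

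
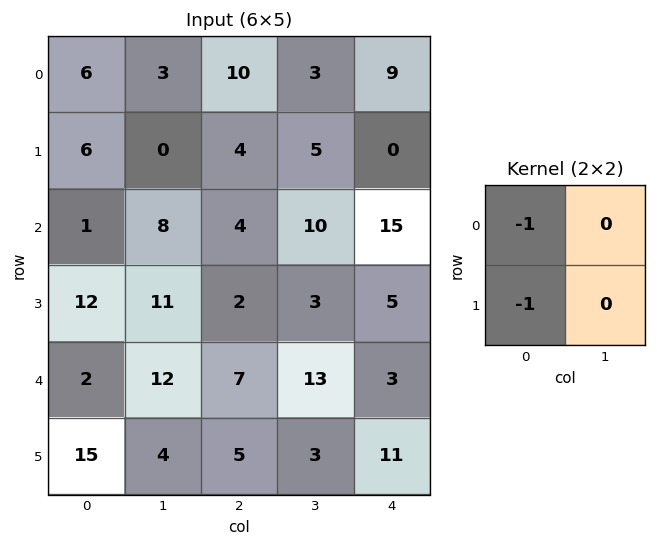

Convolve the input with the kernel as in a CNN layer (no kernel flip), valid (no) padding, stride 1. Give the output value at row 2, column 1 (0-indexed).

The receptive field on the input at this output position is [8 4 / 11 2]. Elementwise product with the kernel and sum: 8·-1 + 11·-1.

-19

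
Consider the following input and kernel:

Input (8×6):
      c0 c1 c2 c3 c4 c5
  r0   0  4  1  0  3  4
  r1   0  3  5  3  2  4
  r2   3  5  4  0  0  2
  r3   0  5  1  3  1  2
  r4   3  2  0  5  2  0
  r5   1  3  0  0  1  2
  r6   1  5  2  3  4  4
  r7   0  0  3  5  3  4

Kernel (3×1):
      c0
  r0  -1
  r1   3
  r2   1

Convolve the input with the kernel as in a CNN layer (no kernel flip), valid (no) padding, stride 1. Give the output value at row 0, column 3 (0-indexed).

The receptive field on the input at this output position is [0 / 3 / 0]. Elementwise product with the kernel and sum: 0·-1 + 3·3 + 0·1.

9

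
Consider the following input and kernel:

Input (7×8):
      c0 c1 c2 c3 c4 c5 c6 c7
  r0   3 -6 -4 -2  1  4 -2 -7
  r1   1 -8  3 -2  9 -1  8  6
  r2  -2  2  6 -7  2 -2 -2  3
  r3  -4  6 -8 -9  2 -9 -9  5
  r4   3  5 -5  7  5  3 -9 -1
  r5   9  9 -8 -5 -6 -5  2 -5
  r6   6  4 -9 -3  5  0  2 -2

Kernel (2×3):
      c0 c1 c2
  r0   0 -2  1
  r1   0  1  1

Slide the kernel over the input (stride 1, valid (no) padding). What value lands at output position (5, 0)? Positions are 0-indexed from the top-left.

The receptive field on the input at this output position is [9 9 -8 / 6 4 -9]. Elementwise product with the kernel and sum: 9·-2 + -8·1 + 4·1 + -9·1.

-31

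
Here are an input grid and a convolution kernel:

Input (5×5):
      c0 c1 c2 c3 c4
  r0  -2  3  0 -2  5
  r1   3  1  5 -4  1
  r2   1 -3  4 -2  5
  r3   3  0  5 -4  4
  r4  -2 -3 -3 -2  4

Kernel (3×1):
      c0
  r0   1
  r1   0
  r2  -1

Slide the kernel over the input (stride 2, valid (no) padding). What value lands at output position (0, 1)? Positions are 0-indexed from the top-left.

The receptive field on the input at this output position is [0 / 5 / 4]. Elementwise product with the kernel and sum: 0·1 + 4·-1.

-4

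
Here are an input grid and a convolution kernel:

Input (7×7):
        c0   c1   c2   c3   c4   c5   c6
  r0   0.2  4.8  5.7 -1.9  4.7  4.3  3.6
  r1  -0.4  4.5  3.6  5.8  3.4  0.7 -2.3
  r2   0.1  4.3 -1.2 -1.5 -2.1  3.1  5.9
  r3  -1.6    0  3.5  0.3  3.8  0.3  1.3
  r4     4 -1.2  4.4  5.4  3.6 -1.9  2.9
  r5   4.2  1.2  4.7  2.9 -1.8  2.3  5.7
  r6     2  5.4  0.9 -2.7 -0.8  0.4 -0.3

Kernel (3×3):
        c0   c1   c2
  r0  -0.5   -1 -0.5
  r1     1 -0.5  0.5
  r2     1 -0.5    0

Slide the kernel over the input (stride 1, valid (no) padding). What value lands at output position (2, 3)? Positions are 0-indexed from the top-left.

The receptive field on the input at this output position is [-1.5 -2.1 3.1 / 0.3 3.8 0.3 / 5.4 3.6 -1.9]. Elementwise product with the kernel and sum: -1.5·-0.5 + -2.1·-1 + 3.1·-0.5 + 0.3·1 + 3.8·-0.5 + 0.3·0.5 + 5.4·1 + 3.6·-0.5.

3.45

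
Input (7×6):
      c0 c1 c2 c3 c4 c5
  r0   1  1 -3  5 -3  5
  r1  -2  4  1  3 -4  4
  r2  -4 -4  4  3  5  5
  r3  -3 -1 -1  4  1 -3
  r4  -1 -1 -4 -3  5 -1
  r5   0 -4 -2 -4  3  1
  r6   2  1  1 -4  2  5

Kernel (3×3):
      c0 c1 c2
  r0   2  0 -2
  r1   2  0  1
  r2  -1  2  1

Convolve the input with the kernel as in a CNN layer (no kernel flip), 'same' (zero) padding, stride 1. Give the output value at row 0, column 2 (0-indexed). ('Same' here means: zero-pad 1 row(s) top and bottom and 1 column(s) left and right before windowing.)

8

The receptive field on the zero-padded input at this output position is [0 0 0 / 1 -3 5 / 4 1 3]. Elementwise product with the kernel and sum: 0·2 + 0·-2 + 1·2 + 5·1 + 4·-1 + 1·2 + 3·1.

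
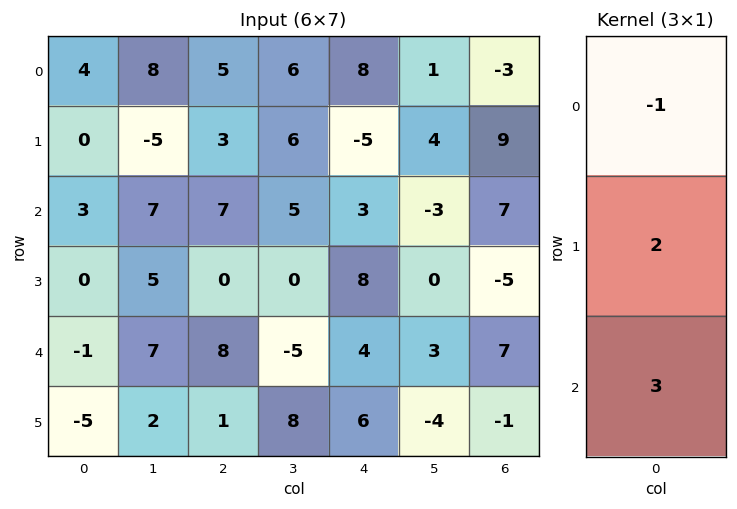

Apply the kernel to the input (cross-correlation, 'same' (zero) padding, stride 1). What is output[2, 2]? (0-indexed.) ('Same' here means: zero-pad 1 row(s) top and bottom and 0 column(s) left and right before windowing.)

11

The receptive field on the zero-padded input at this output position is [3 / 7 / 0]. Elementwise product with the kernel and sum: 3·-1 + 7·2 + 0·3.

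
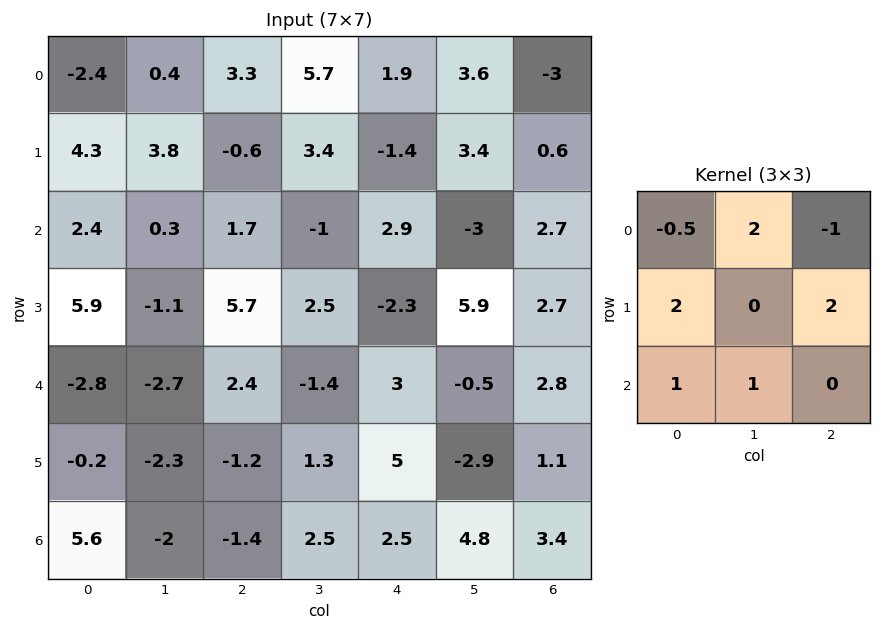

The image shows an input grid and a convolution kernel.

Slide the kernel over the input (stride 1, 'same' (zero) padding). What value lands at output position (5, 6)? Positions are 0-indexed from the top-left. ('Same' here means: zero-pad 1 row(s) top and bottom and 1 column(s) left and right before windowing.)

The receptive field on the zero-padded input at this output position is [-0.5 2.8 0 / -2.9 1.1 0 / 4.8 3.4 0]. Elementwise product with the kernel and sum: -0.5·-0.5 + 2.8·2 + 0·-1 + -2.9·2 + 0·2 + 4.8·1 + 3.4·1.

8.25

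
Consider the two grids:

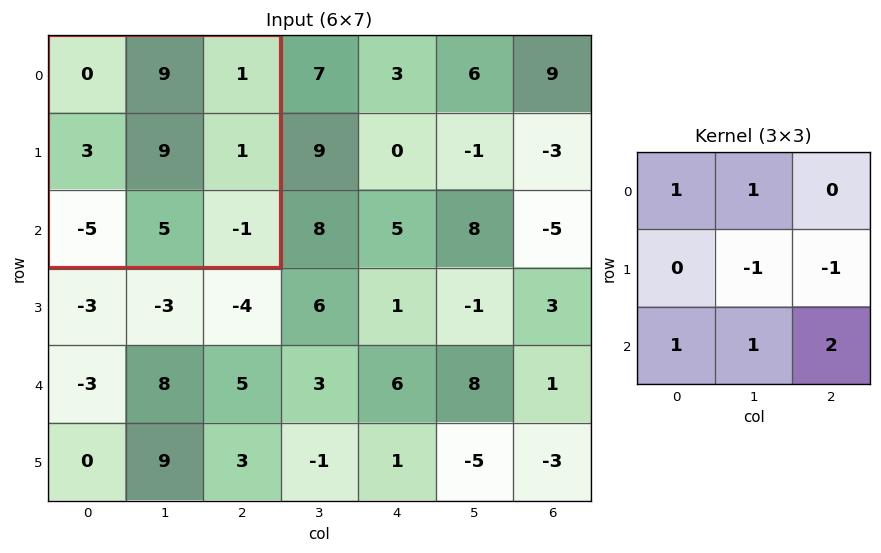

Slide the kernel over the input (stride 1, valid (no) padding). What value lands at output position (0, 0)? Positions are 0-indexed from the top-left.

The receptive field on the input at this output position is [0 9 1 / 3 9 1 / -5 5 -1]. Elementwise product with the kernel and sum: 0·1 + 9·1 + 9·-1 + 1·-1 + -5·1 + 5·1 + -1·2.

-3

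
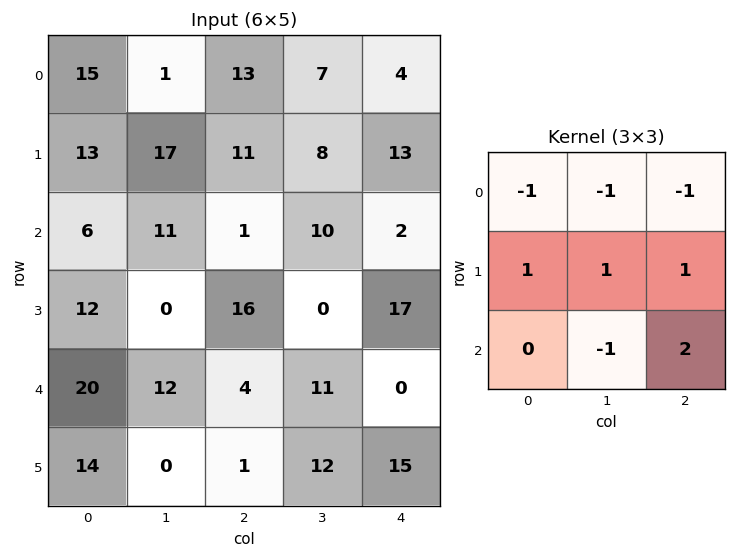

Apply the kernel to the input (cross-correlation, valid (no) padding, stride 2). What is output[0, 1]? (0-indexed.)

The receptive field on the input at this output position is [13 7 4 / 11 8 13 / 1 10 2]. Elementwise product with the kernel and sum: 13·-1 + 7·-1 + 4·-1 + 11·1 + 8·1 + 13·1 + 10·-1 + 2·2.

2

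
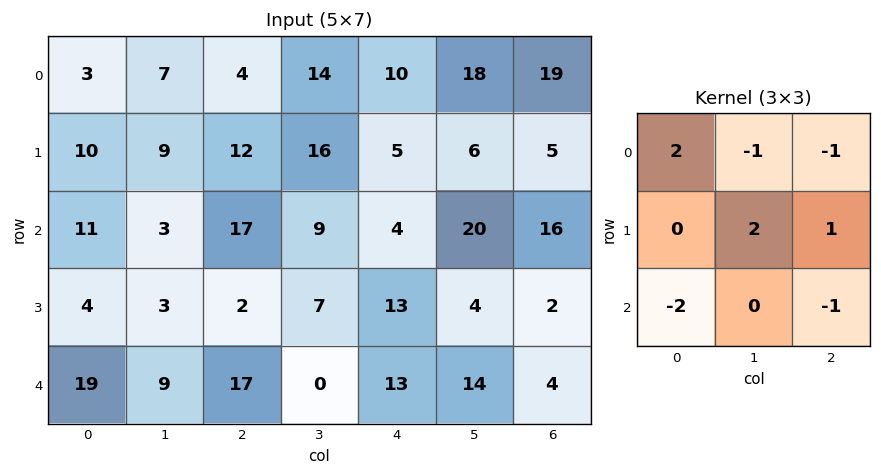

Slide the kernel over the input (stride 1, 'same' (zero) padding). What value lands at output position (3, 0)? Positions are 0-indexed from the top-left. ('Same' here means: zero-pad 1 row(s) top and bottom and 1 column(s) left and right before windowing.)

The receptive field on the zero-padded input at this output position is [0 11 3 / 0 4 3 / 0 19 9]. Elementwise product with the kernel and sum: 0·2 + 11·-1 + 3·-1 + 4·2 + 3·1 + 0·-2 + 9·-1.

-12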